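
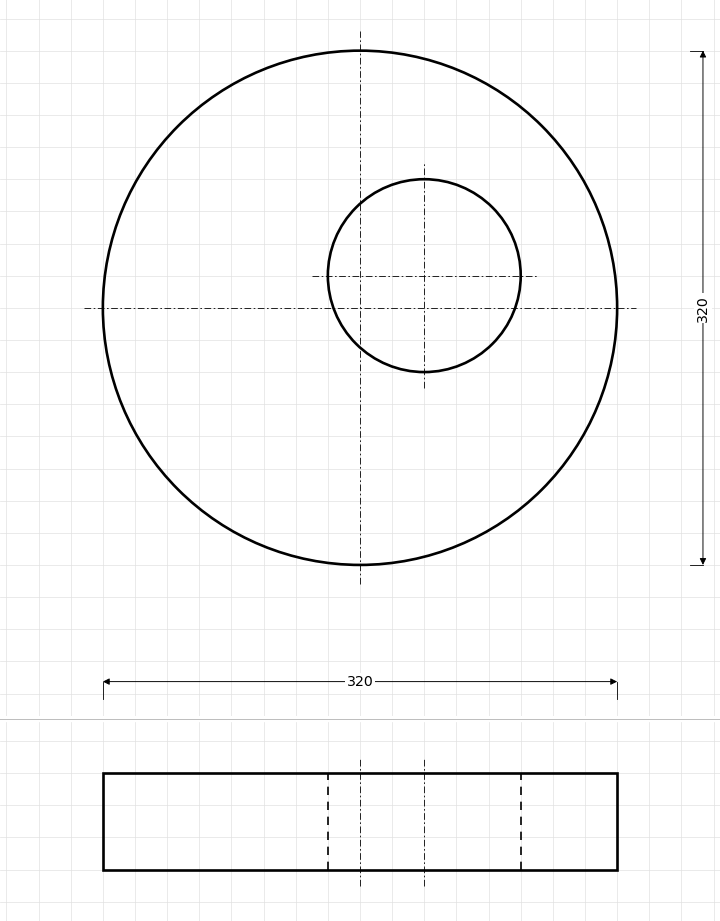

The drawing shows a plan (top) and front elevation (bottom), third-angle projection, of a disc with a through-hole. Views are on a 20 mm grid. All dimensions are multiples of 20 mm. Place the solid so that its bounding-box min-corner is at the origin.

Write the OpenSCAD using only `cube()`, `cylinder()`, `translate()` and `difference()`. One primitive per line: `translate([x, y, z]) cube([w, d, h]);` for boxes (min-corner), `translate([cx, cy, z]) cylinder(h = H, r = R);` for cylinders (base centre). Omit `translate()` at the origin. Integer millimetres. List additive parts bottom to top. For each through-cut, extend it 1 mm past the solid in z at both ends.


difference() {
  translate([160, 160, 0]) cylinder(h = 60, r = 160);
  translate([200, 180, -1]) cylinder(h = 62, r = 60);
}


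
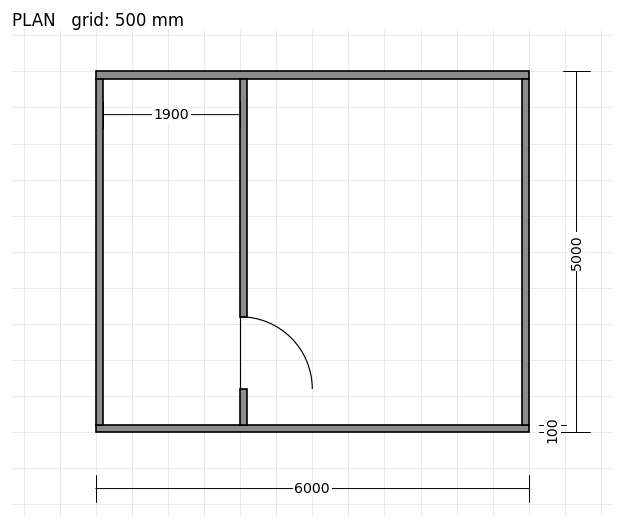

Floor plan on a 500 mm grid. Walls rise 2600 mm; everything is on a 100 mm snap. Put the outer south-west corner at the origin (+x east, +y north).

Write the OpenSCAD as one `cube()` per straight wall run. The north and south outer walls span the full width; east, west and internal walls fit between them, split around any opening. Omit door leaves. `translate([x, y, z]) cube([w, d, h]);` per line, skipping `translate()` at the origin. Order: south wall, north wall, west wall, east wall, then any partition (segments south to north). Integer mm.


cube([6000, 100, 2600]);
translate([0, 4900, 0]) cube([6000, 100, 2600]);
translate([0, 100, 0]) cube([100, 4800, 2600]);
translate([5900, 100, 0]) cube([100, 4800, 2600]);
translate([2000, 100, 0]) cube([100, 500, 2600]);
translate([2000, 1600, 0]) cube([100, 3300, 2600]);


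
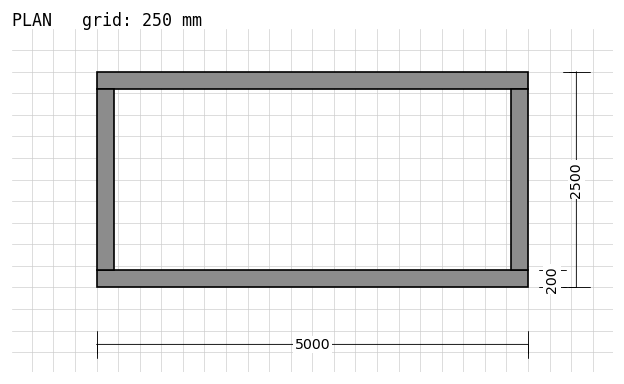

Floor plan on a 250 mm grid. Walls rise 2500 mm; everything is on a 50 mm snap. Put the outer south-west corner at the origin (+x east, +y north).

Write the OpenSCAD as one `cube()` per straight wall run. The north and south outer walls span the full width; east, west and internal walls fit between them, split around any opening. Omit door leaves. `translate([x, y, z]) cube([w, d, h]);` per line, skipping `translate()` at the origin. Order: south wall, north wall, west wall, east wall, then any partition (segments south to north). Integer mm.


cube([5000, 200, 2500]);
translate([0, 2300, 0]) cube([5000, 200, 2500]);
translate([0, 200, 0]) cube([200, 2100, 2500]);
translate([4800, 200, 0]) cube([200, 2100, 2500]);


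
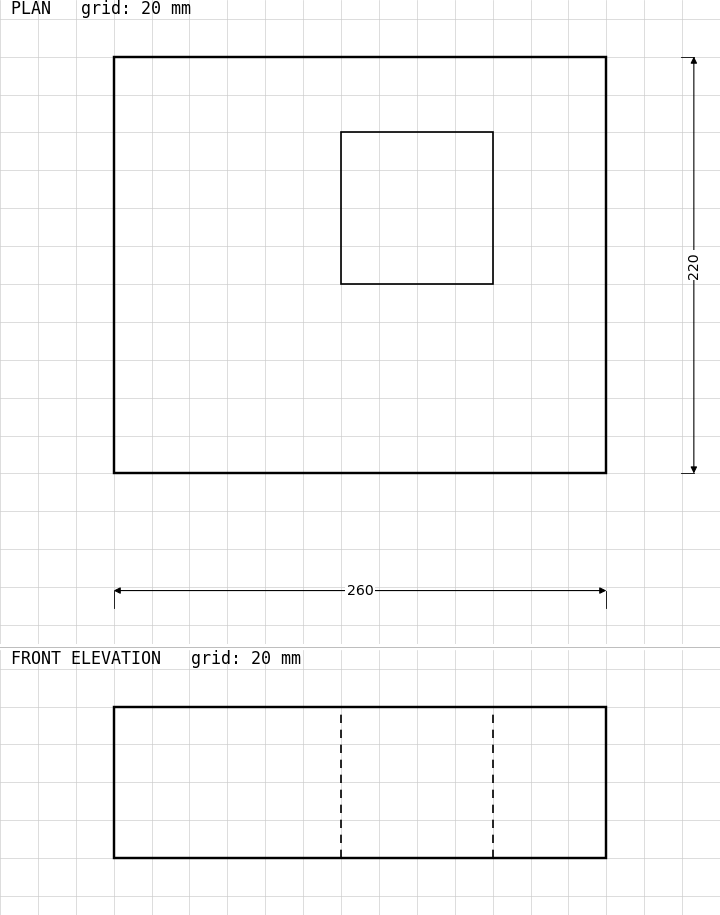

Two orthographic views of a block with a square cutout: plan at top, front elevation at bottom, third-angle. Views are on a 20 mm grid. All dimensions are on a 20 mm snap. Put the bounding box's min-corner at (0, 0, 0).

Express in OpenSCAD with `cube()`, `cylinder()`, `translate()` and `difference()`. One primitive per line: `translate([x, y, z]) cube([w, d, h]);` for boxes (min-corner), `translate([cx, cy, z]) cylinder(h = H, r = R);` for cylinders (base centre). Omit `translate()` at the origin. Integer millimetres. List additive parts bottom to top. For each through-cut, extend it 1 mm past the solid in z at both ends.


difference() {
  cube([260, 220, 80]);
  translate([120, 100, -1]) cube([80, 80, 82]);
}


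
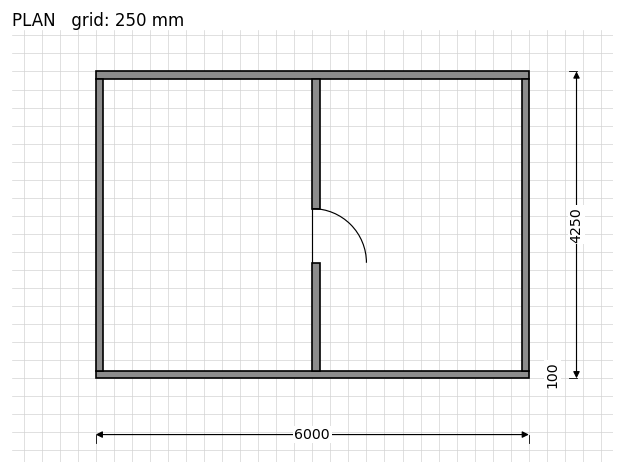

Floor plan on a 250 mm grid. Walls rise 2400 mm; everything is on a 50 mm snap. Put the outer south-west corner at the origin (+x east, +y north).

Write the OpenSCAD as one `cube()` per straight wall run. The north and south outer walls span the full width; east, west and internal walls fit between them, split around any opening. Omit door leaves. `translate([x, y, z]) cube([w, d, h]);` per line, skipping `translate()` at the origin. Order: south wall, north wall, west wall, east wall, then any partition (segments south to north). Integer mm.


cube([6000, 100, 2400]);
translate([0, 4150, 0]) cube([6000, 100, 2400]);
translate([0, 100, 0]) cube([100, 4050, 2400]);
translate([5900, 100, 0]) cube([100, 4050, 2400]);
translate([3000, 100, 0]) cube([100, 1500, 2400]);
translate([3000, 2350, 0]) cube([100, 1800, 2400]);


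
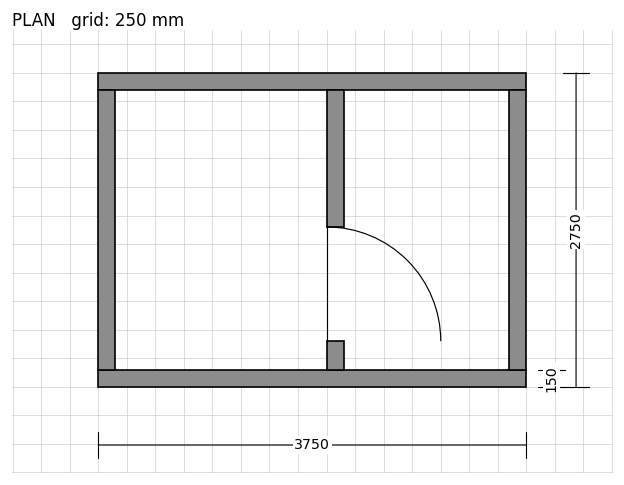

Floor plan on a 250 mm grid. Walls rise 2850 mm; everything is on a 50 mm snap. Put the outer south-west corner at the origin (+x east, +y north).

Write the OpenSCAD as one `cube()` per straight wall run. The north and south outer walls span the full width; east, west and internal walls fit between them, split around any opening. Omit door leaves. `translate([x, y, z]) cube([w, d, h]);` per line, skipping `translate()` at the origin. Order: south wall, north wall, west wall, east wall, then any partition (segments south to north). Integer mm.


cube([3750, 150, 2850]);
translate([0, 2600, 0]) cube([3750, 150, 2850]);
translate([0, 150, 0]) cube([150, 2450, 2850]);
translate([3600, 150, 0]) cube([150, 2450, 2850]);
translate([2000, 150, 0]) cube([150, 250, 2850]);
translate([2000, 1400, 0]) cube([150, 1200, 2850]);


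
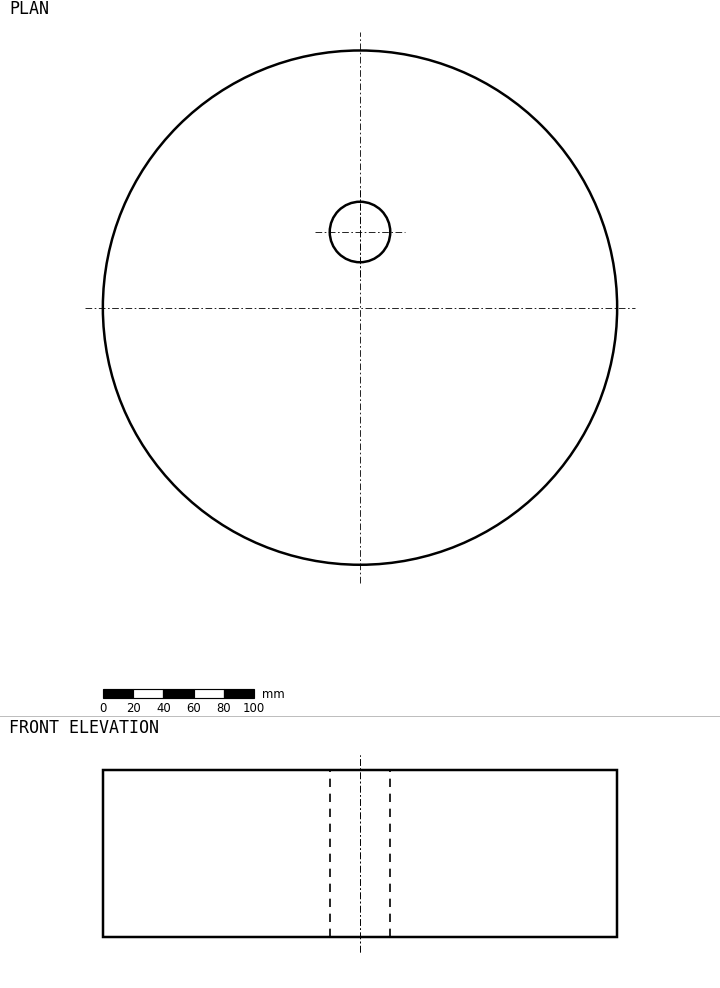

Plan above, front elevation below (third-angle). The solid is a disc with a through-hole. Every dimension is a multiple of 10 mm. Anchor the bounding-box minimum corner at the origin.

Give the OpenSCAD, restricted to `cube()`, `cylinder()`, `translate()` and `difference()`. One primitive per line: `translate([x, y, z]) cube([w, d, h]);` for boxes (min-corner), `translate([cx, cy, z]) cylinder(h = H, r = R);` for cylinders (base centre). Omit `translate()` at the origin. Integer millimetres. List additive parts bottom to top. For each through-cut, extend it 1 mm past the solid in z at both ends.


difference() {
  translate([170, 170, 0]) cylinder(h = 110, r = 170);
  translate([170, 220, -1]) cylinder(h = 112, r = 20);
}


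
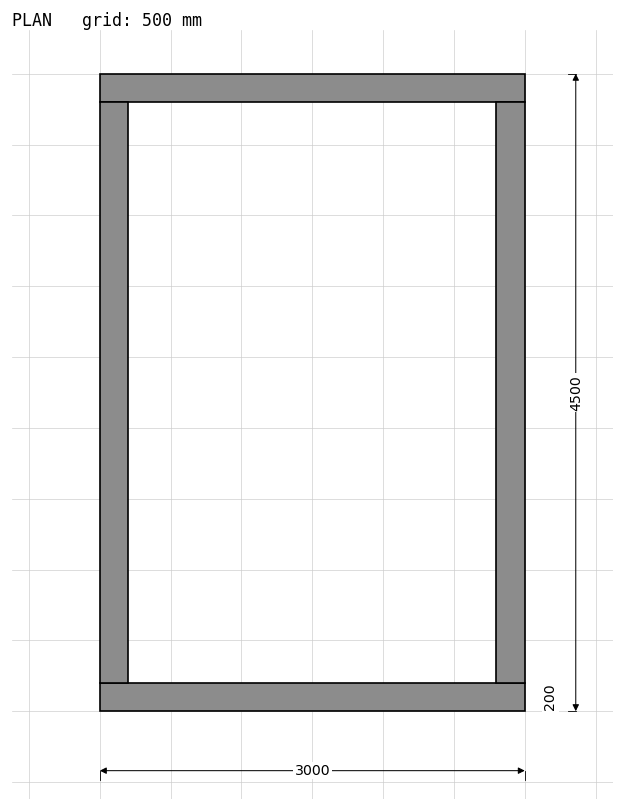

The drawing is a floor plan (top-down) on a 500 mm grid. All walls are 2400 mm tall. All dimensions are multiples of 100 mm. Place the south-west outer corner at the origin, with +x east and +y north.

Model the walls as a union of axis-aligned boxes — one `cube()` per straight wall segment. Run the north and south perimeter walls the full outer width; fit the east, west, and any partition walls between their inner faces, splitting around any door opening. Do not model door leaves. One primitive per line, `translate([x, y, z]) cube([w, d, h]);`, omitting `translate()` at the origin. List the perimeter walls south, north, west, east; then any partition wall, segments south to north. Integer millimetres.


cube([3000, 200, 2400]);
translate([0, 4300, 0]) cube([3000, 200, 2400]);
translate([0, 200, 0]) cube([200, 4100, 2400]);
translate([2800, 200, 0]) cube([200, 4100, 2400]);


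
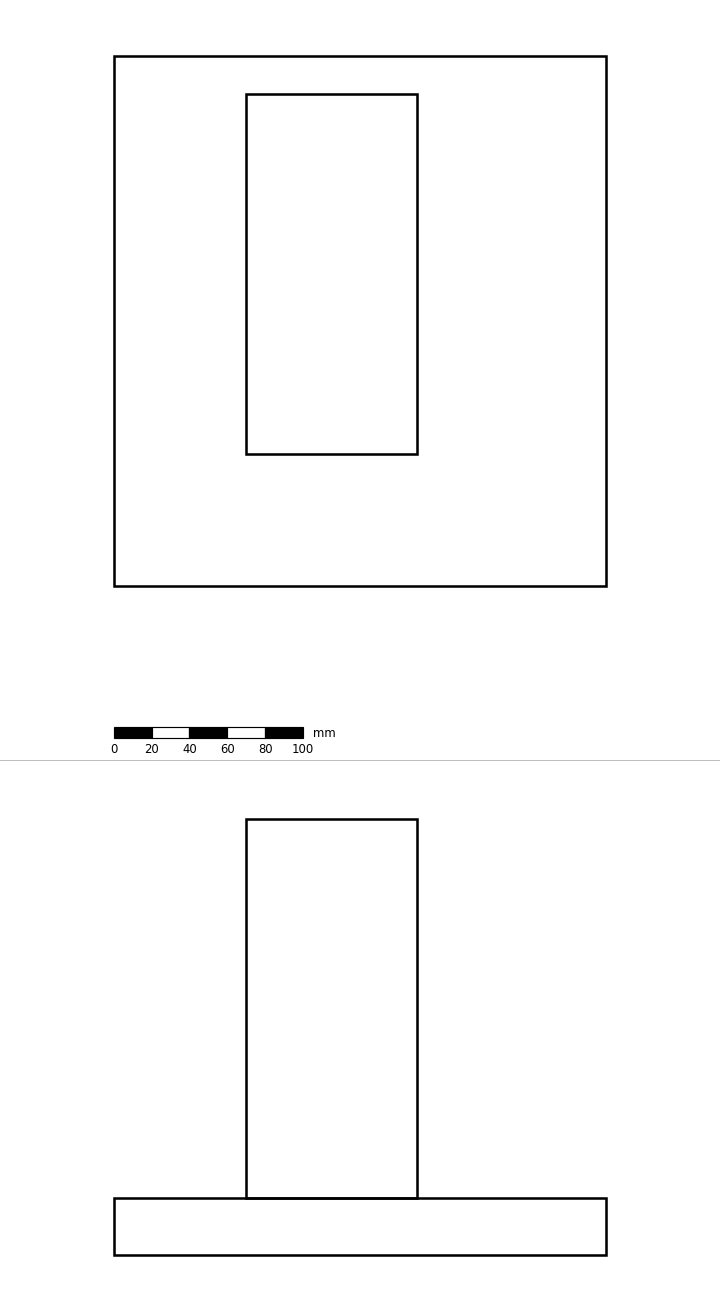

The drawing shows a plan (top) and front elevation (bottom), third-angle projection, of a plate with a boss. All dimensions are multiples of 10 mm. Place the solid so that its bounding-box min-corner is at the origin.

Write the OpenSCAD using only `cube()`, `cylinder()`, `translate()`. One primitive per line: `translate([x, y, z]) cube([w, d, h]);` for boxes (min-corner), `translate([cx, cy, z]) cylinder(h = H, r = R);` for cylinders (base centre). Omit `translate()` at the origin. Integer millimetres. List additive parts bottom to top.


cube([260, 280, 30]);
translate([70, 70, 30]) cube([90, 190, 200]);


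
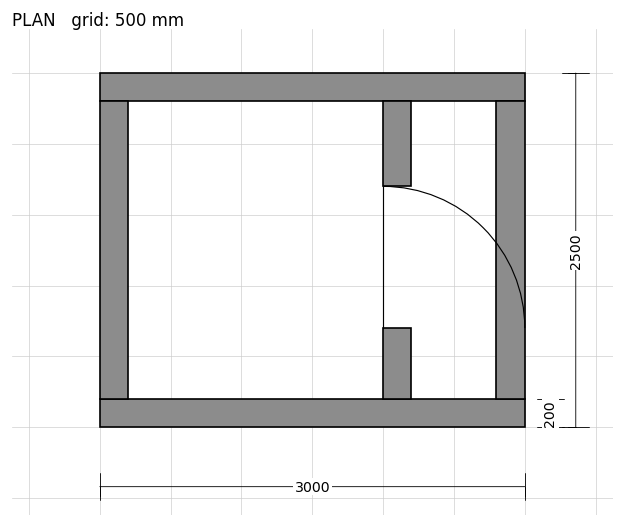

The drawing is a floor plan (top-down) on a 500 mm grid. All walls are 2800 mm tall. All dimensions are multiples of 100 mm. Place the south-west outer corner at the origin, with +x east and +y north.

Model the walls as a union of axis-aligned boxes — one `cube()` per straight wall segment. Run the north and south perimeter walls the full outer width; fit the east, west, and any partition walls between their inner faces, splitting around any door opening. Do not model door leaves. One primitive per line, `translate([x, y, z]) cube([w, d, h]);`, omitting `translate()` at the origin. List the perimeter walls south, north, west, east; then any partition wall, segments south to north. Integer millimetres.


cube([3000, 200, 2800]);
translate([0, 2300, 0]) cube([3000, 200, 2800]);
translate([0, 200, 0]) cube([200, 2100, 2800]);
translate([2800, 200, 0]) cube([200, 2100, 2800]);
translate([2000, 200, 0]) cube([200, 500, 2800]);
translate([2000, 1700, 0]) cube([200, 600, 2800]);


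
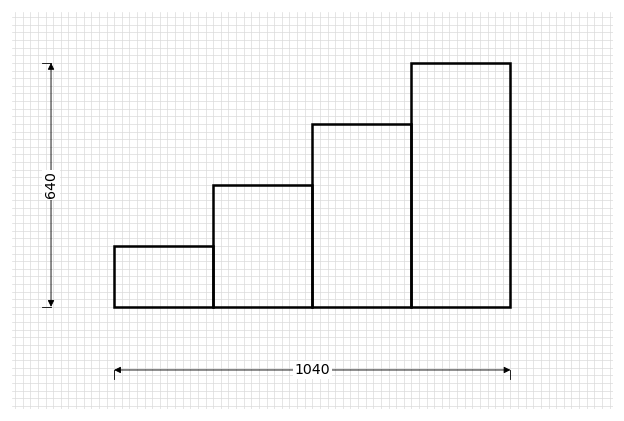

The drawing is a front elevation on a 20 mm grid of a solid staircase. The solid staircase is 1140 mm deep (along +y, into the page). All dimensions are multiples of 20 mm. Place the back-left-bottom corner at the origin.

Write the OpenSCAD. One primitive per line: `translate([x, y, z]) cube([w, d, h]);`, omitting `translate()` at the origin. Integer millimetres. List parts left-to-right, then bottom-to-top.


cube([260, 1140, 160]);
translate([260, 0, 0]) cube([260, 1140, 320]);
translate([520, 0, 0]) cube([260, 1140, 480]);
translate([780, 0, 0]) cube([260, 1140, 640]);


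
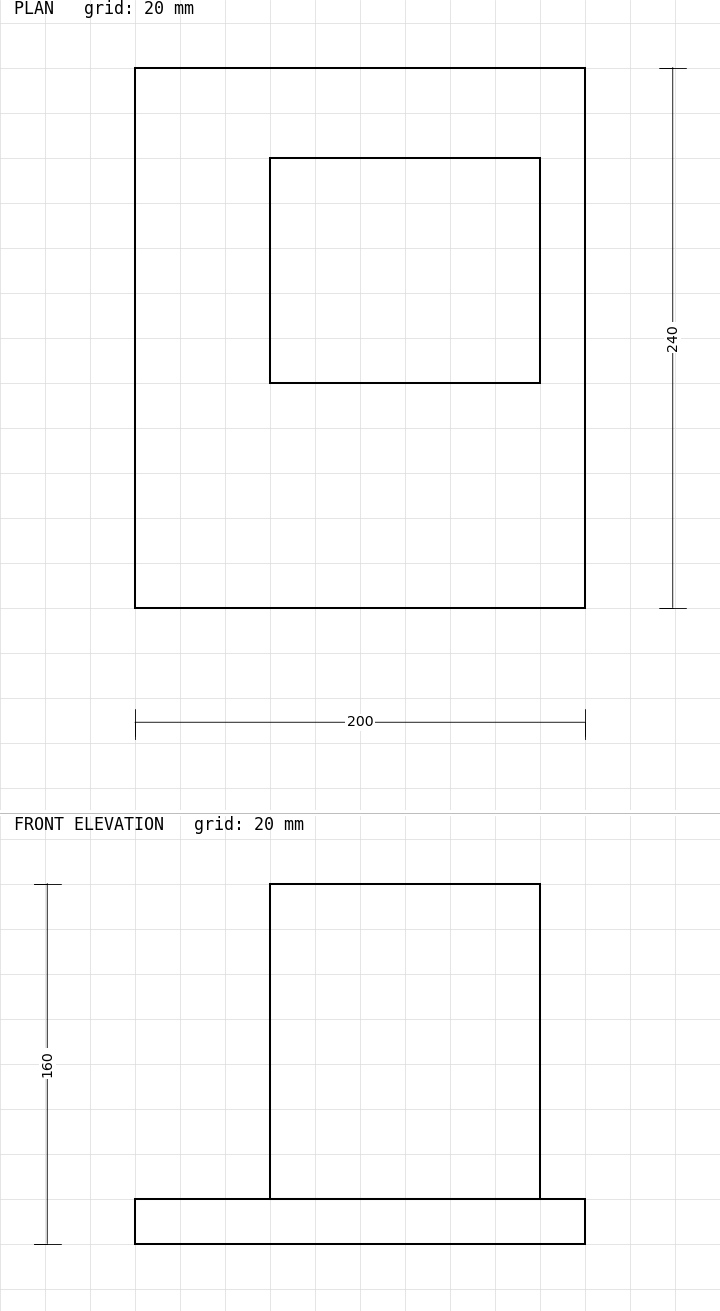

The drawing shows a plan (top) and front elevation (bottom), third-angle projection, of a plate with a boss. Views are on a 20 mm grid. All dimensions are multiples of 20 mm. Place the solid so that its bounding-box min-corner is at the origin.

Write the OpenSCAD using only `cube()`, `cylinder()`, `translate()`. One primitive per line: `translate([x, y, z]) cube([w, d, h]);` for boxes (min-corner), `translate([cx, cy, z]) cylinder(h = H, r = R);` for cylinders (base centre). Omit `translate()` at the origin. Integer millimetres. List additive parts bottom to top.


cube([200, 240, 20]);
translate([60, 100, 20]) cube([120, 100, 140]);


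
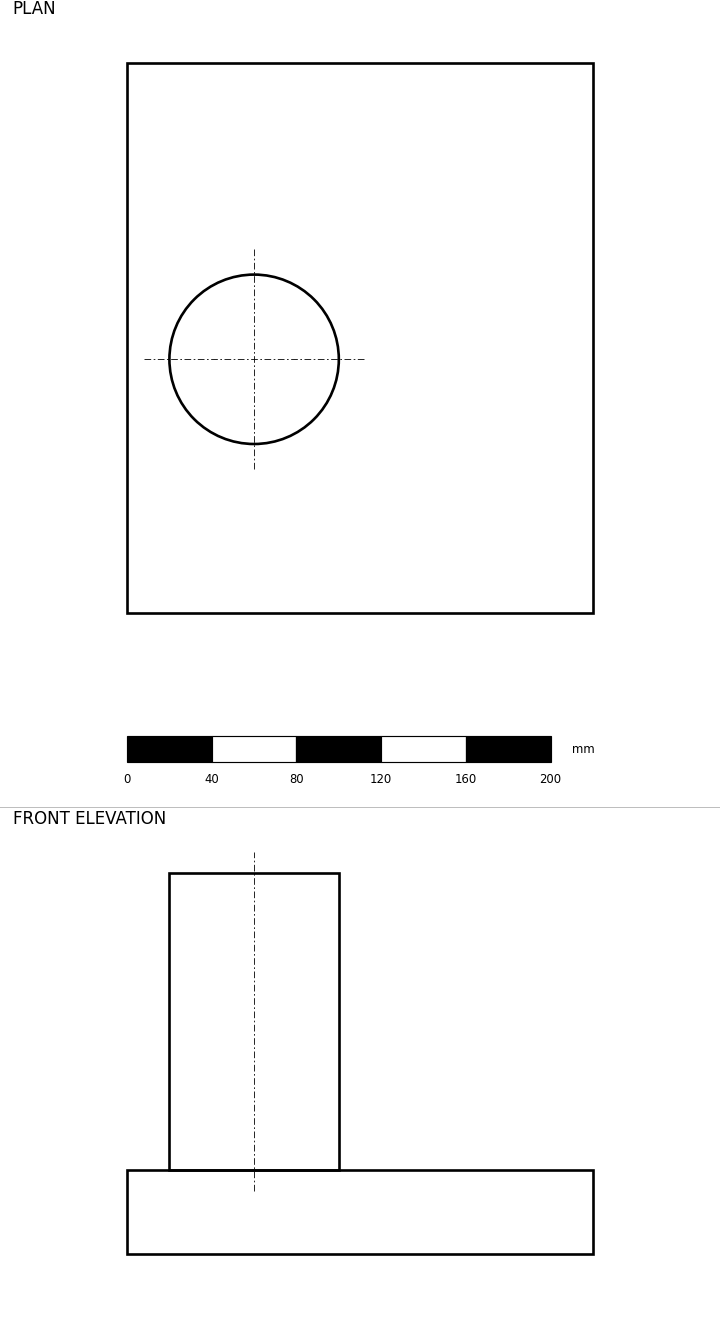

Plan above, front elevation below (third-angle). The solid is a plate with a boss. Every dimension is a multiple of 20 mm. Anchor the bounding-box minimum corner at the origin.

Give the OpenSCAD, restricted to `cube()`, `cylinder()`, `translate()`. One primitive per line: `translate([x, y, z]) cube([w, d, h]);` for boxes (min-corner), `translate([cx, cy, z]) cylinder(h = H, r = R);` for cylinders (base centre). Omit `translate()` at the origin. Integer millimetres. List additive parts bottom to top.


cube([220, 260, 40]);
translate([60, 120, 40]) cylinder(h = 140, r = 40);


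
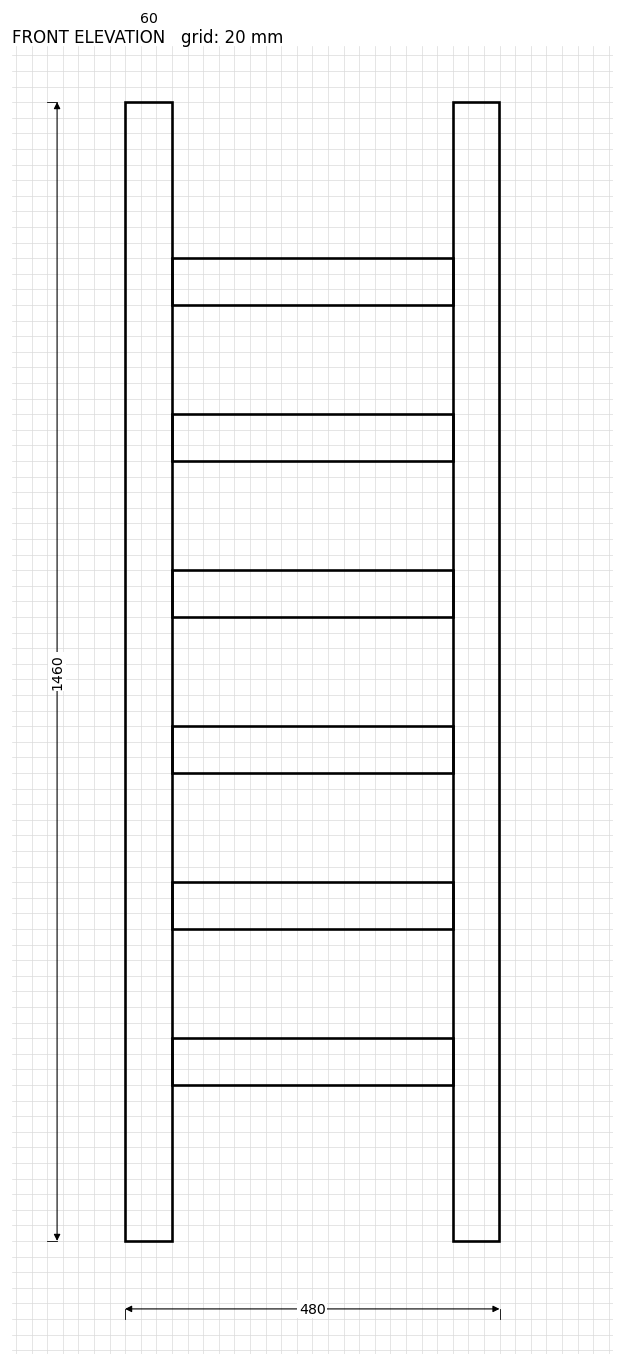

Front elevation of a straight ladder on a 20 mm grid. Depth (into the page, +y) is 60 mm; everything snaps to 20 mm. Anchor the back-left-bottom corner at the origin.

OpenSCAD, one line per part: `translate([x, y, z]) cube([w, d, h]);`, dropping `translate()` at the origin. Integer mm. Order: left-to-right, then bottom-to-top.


cube([60, 60, 1460]);
translate([60, 0, 200]) cube([360, 60, 60]);
translate([60, 0, 400]) cube([360, 60, 60]);
translate([60, 0, 600]) cube([360, 60, 60]);
translate([60, 0, 800]) cube([360, 60, 60]);
translate([60, 0, 1000]) cube([360, 60, 60]);
translate([60, 0, 1200]) cube([360, 60, 60]);
translate([420, 0, 0]) cube([60, 60, 1460]);


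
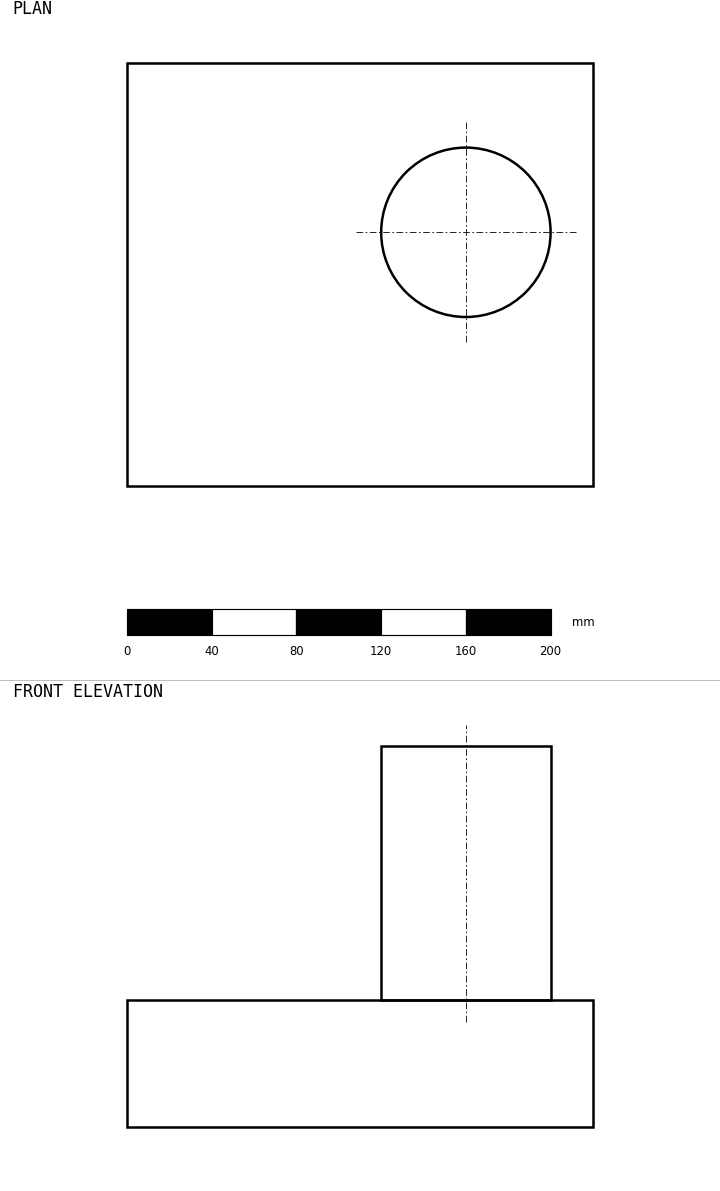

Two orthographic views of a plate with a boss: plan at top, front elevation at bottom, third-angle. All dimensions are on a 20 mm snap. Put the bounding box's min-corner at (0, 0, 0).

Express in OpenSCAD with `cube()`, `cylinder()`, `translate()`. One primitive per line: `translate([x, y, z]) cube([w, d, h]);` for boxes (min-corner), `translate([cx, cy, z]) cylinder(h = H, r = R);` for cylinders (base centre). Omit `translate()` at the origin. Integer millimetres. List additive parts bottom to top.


cube([220, 200, 60]);
translate([160, 120, 60]) cylinder(h = 120, r = 40);


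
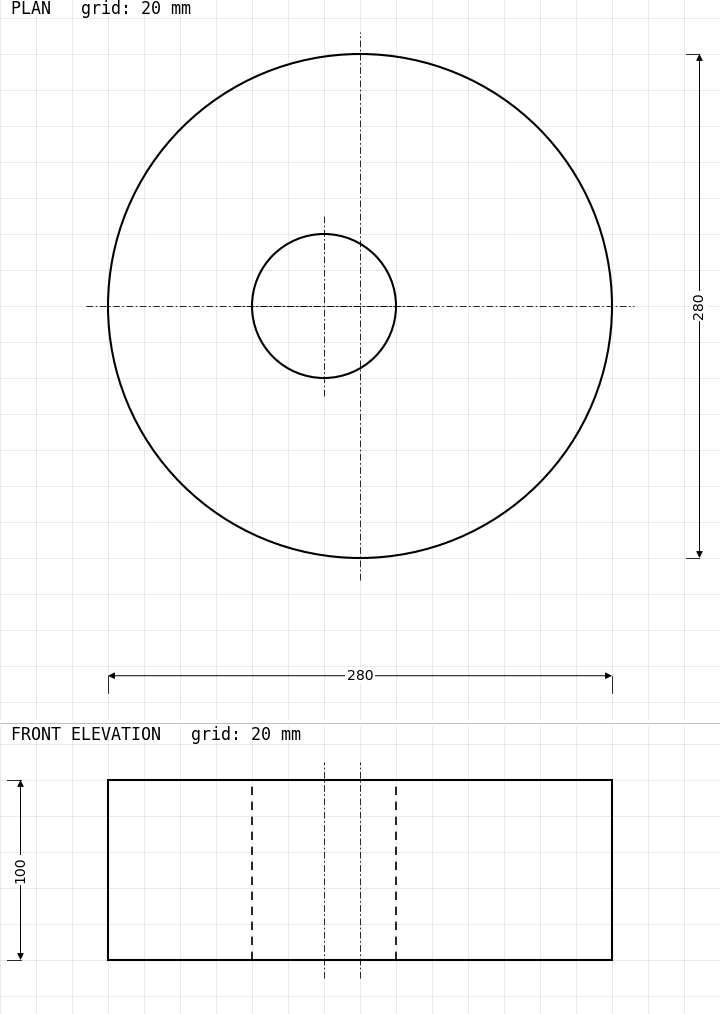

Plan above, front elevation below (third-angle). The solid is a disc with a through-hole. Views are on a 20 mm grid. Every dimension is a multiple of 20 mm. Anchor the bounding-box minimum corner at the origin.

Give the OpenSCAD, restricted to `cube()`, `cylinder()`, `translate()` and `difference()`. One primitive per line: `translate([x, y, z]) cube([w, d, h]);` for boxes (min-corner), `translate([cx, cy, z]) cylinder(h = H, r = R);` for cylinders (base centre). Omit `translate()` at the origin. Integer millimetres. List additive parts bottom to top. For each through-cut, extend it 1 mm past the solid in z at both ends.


difference() {
  translate([140, 140, 0]) cylinder(h = 100, r = 140);
  translate([120, 140, -1]) cylinder(h = 102, r = 40);
}


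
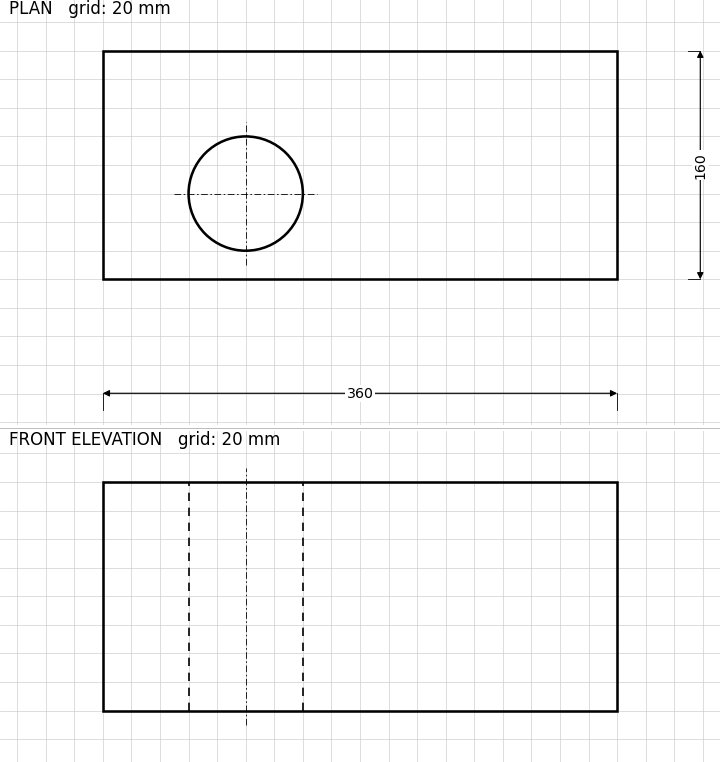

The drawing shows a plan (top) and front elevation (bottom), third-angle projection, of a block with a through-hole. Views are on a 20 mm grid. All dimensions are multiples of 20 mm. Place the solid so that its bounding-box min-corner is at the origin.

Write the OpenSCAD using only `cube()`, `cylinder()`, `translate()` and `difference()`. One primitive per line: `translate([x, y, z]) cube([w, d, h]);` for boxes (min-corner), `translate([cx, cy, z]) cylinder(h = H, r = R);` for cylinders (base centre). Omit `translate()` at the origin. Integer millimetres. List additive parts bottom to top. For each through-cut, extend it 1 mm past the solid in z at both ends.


difference() {
  cube([360, 160, 160]);
  translate([100, 60, -1]) cylinder(h = 162, r = 40);
}


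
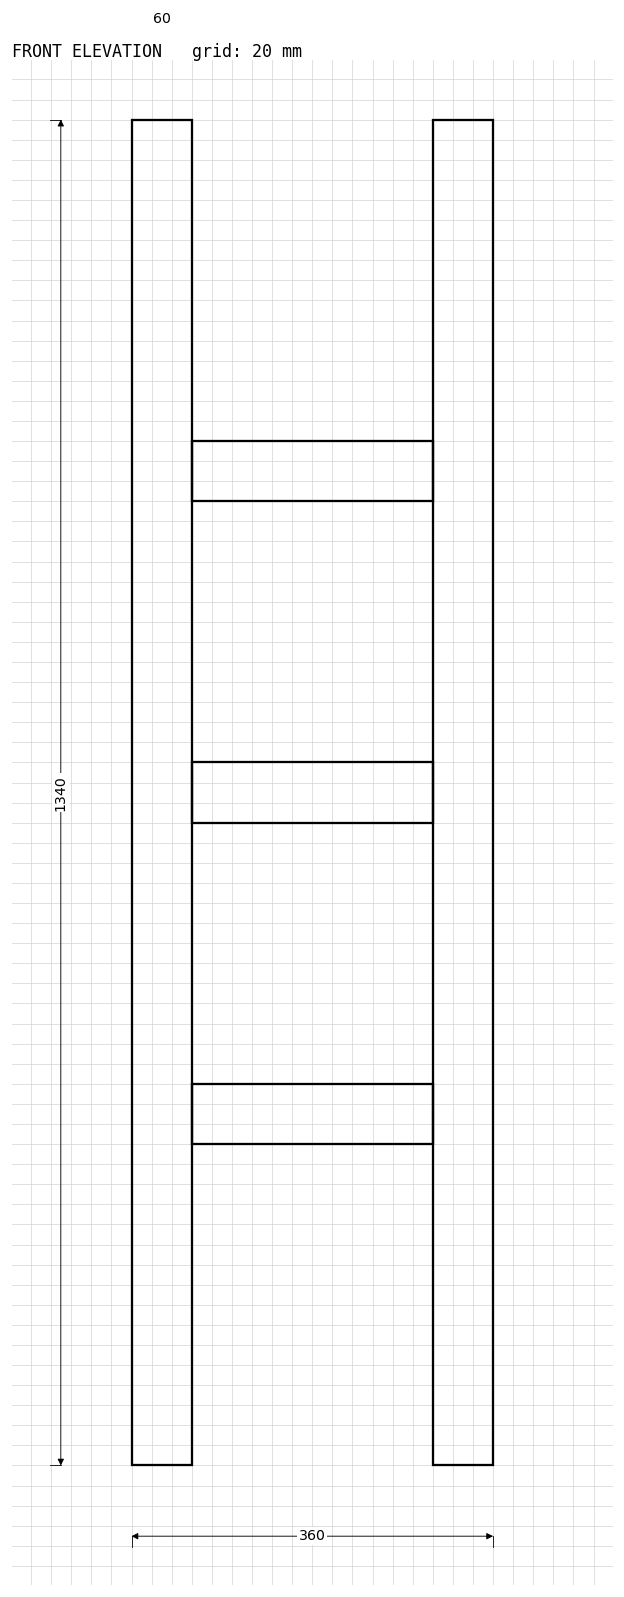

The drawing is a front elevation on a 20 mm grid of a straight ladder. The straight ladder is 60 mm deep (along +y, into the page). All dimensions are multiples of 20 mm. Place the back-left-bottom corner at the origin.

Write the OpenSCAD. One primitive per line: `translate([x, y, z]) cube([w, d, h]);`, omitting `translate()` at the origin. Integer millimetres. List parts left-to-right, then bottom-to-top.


cube([60, 60, 1340]);
translate([60, 0, 320]) cube([240, 60, 60]);
translate([60, 0, 640]) cube([240, 60, 60]);
translate([60, 0, 960]) cube([240, 60, 60]);
translate([300, 0, 0]) cube([60, 60, 1340]);


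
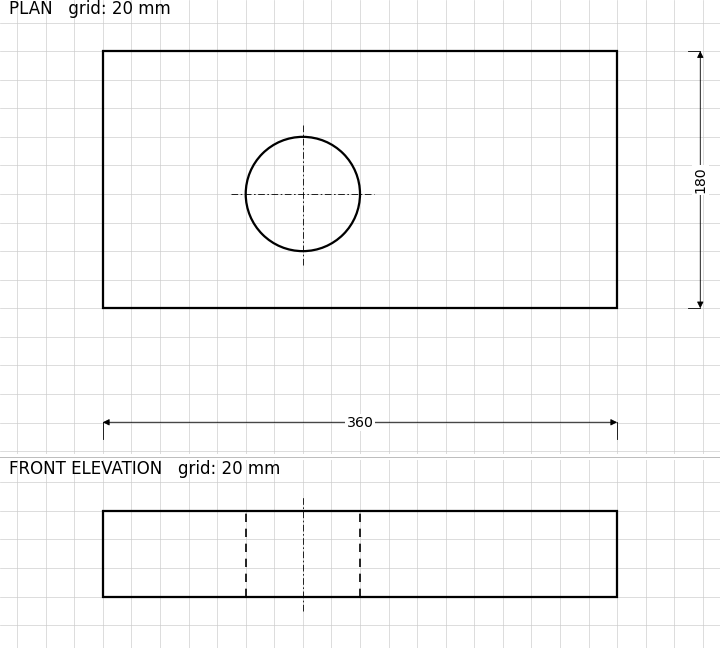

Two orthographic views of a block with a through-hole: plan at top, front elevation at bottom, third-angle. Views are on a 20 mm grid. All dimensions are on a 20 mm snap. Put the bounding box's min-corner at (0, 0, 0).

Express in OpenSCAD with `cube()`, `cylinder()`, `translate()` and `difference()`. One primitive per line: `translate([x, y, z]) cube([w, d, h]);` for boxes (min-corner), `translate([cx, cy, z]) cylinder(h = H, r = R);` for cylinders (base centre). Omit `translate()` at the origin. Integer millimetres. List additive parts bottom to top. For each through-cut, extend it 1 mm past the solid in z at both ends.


difference() {
  cube([360, 180, 60]);
  translate([140, 80, -1]) cylinder(h = 62, r = 40);
}


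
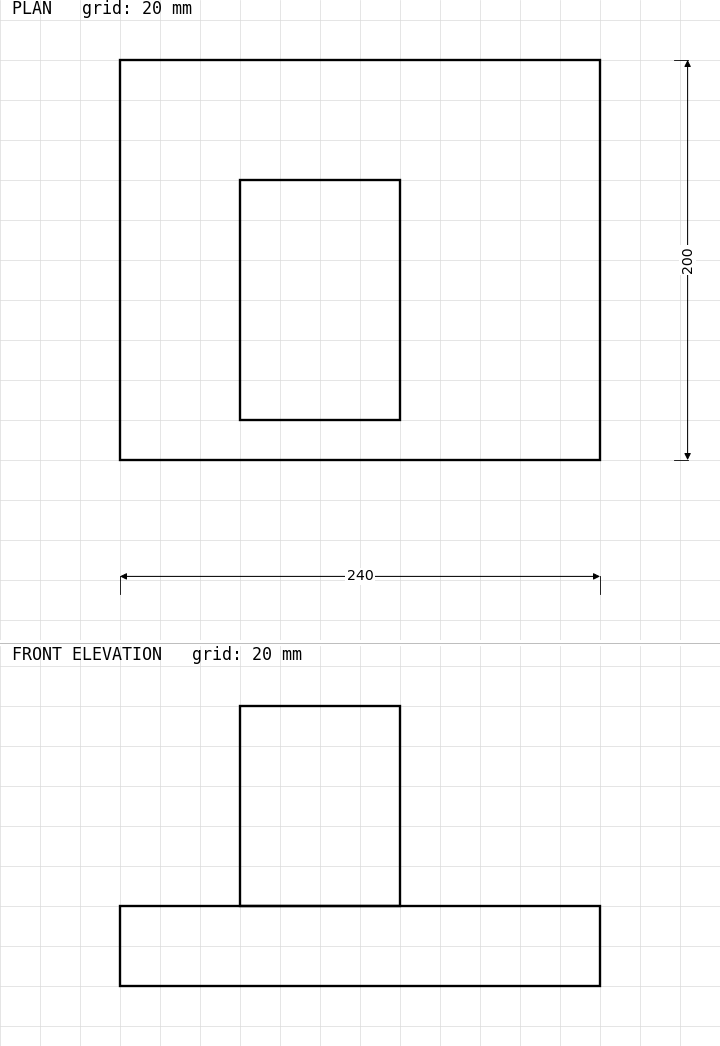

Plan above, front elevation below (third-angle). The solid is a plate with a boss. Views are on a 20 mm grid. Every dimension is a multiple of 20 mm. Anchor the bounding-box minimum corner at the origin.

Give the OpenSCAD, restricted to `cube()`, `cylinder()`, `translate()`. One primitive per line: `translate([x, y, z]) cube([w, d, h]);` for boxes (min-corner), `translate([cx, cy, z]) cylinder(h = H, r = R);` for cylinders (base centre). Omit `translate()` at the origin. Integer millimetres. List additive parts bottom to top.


cube([240, 200, 40]);
translate([60, 20, 40]) cube([80, 120, 100]);


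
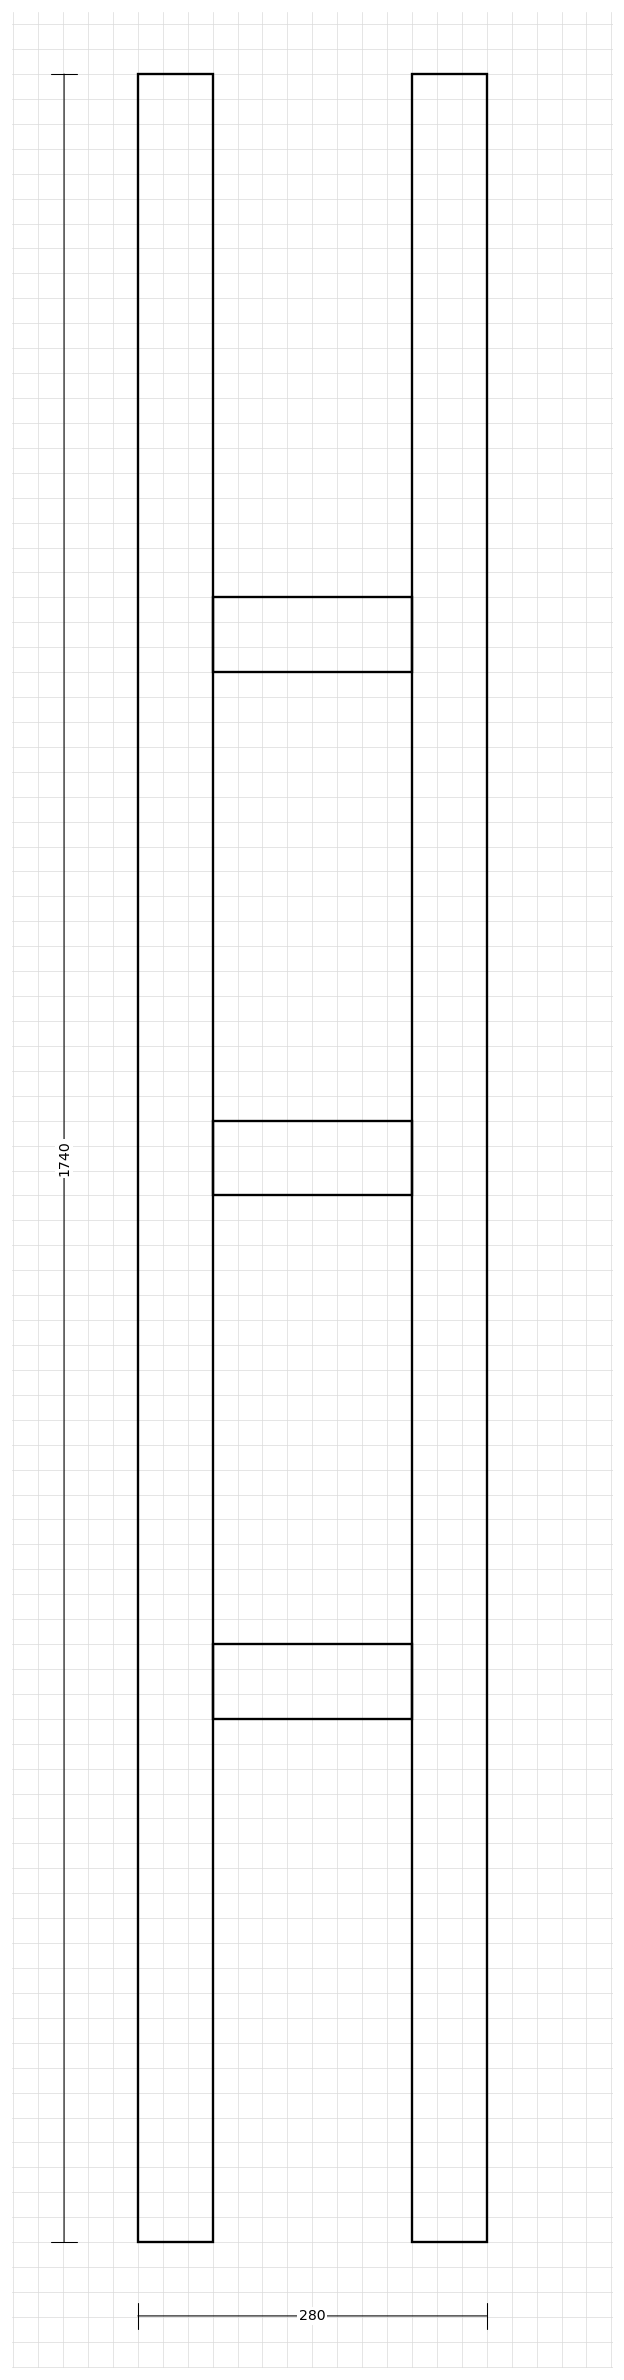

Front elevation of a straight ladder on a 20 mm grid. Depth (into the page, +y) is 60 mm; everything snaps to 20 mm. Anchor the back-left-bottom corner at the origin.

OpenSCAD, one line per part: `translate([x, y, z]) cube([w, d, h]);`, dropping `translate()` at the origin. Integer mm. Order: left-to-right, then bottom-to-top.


cube([60, 60, 1740]);
translate([60, 0, 420]) cube([160, 60, 60]);
translate([60, 0, 840]) cube([160, 60, 60]);
translate([60, 0, 1260]) cube([160, 60, 60]);
translate([220, 0, 0]) cube([60, 60, 1740]);


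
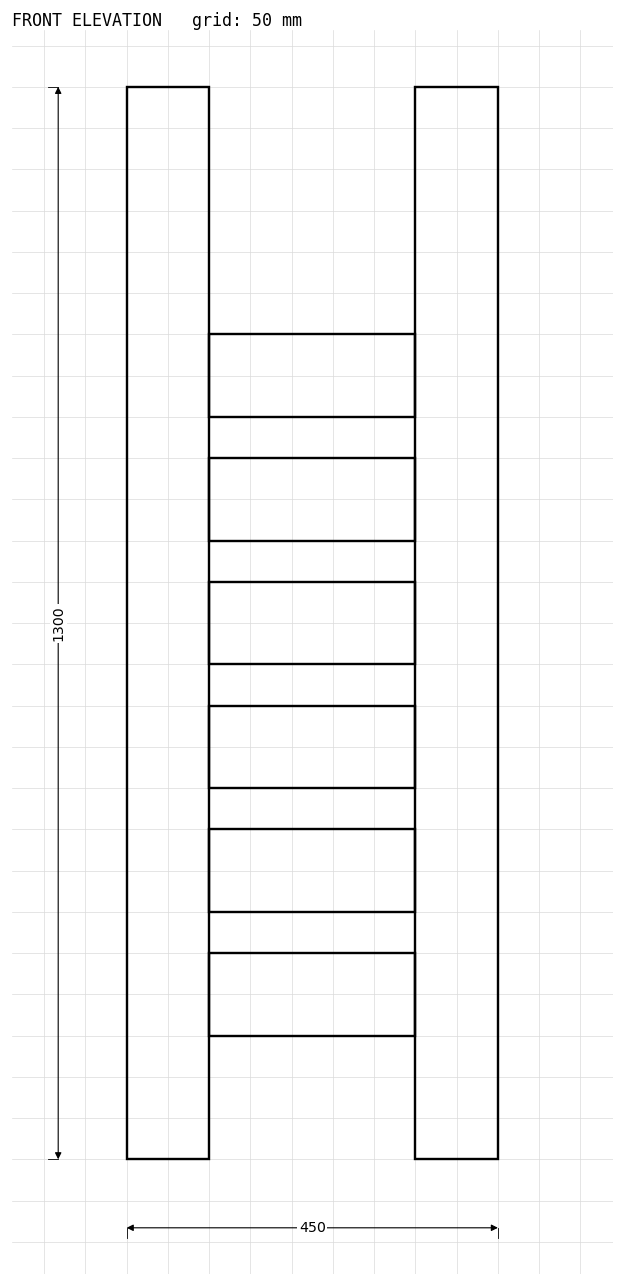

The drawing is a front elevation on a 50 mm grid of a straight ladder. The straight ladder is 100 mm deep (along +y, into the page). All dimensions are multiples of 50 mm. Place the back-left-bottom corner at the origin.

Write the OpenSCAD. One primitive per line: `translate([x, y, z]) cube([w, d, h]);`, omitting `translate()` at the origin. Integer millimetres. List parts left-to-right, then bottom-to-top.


cube([100, 100, 1300]);
translate([100, 0, 150]) cube([250, 100, 100]);
translate([100, 0, 300]) cube([250, 100, 100]);
translate([100, 0, 450]) cube([250, 100, 100]);
translate([100, 0, 600]) cube([250, 100, 100]);
translate([100, 0, 750]) cube([250, 100, 100]);
translate([100, 0, 900]) cube([250, 100, 100]);
translate([350, 0, 0]) cube([100, 100, 1300]);


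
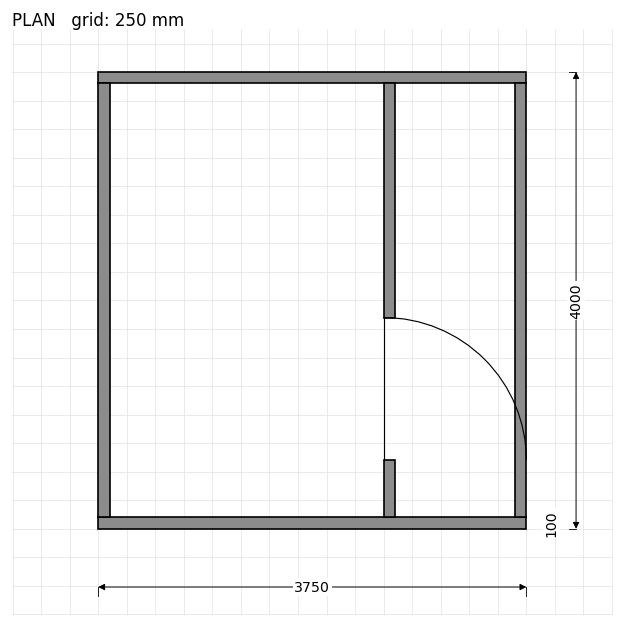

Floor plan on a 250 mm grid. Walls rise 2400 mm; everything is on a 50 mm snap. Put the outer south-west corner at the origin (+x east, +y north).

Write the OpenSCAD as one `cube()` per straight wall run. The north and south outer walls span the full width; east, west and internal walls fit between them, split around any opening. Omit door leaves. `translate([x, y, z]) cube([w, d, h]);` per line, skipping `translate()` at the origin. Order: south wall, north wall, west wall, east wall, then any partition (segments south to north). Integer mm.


cube([3750, 100, 2400]);
translate([0, 3900, 0]) cube([3750, 100, 2400]);
translate([0, 100, 0]) cube([100, 3800, 2400]);
translate([3650, 100, 0]) cube([100, 3800, 2400]);
translate([2500, 100, 0]) cube([100, 500, 2400]);
translate([2500, 1850, 0]) cube([100, 2050, 2400]);


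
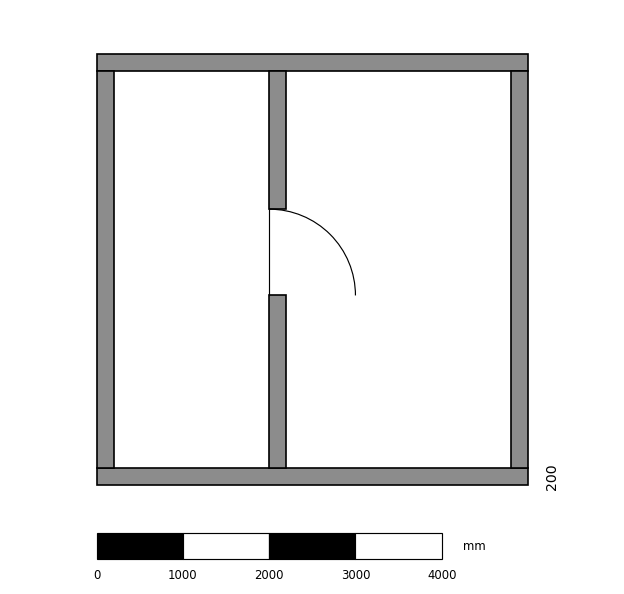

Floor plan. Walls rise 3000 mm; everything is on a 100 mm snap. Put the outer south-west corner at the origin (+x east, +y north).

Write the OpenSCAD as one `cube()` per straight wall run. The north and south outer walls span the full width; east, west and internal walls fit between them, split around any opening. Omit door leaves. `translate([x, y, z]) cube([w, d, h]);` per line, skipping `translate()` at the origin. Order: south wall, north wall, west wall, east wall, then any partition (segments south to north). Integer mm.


cube([5000, 200, 3000]);
translate([0, 4800, 0]) cube([5000, 200, 3000]);
translate([0, 200, 0]) cube([200, 4600, 3000]);
translate([4800, 200, 0]) cube([200, 4600, 3000]);
translate([2000, 200, 0]) cube([200, 2000, 3000]);
translate([2000, 3200, 0]) cube([200, 1600, 3000]);


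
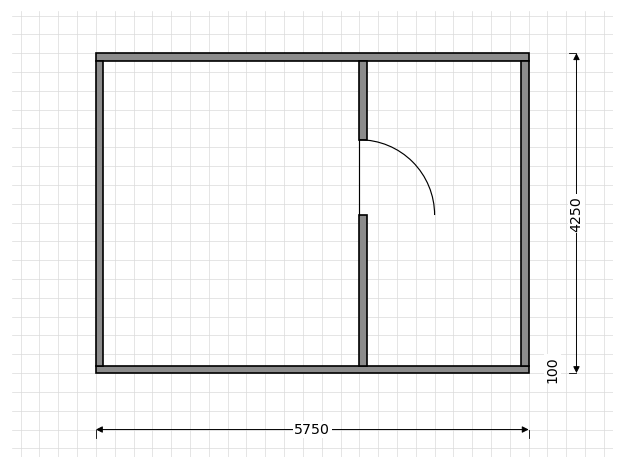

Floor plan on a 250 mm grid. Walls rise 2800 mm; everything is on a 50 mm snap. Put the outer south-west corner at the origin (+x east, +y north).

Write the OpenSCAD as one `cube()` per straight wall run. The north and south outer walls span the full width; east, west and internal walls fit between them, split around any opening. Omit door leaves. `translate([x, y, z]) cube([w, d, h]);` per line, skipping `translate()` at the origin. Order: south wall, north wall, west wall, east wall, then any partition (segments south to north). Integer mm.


cube([5750, 100, 2800]);
translate([0, 4150, 0]) cube([5750, 100, 2800]);
translate([0, 100, 0]) cube([100, 4050, 2800]);
translate([5650, 100, 0]) cube([100, 4050, 2800]);
translate([3500, 100, 0]) cube([100, 2000, 2800]);
translate([3500, 3100, 0]) cube([100, 1050, 2800]);


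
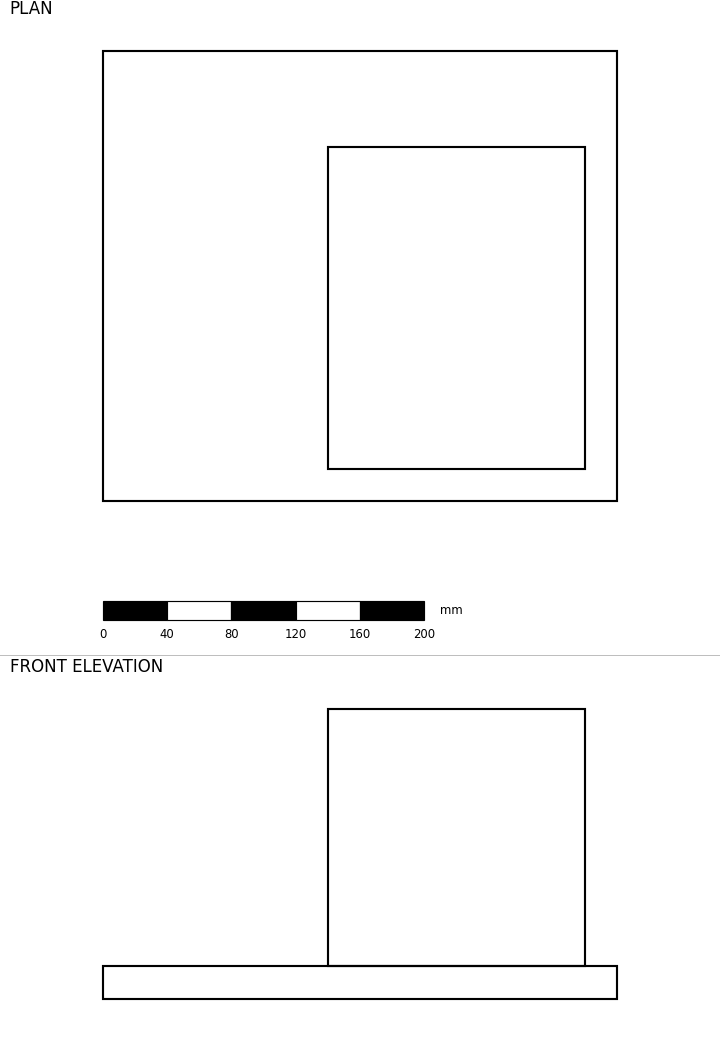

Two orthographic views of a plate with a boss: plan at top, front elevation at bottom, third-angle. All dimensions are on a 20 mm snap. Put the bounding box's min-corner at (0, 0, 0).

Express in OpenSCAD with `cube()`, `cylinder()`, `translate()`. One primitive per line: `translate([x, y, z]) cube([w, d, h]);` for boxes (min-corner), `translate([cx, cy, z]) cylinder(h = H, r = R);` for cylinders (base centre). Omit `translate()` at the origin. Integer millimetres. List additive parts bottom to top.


cube([320, 280, 20]);
translate([140, 20, 20]) cube([160, 200, 160]);


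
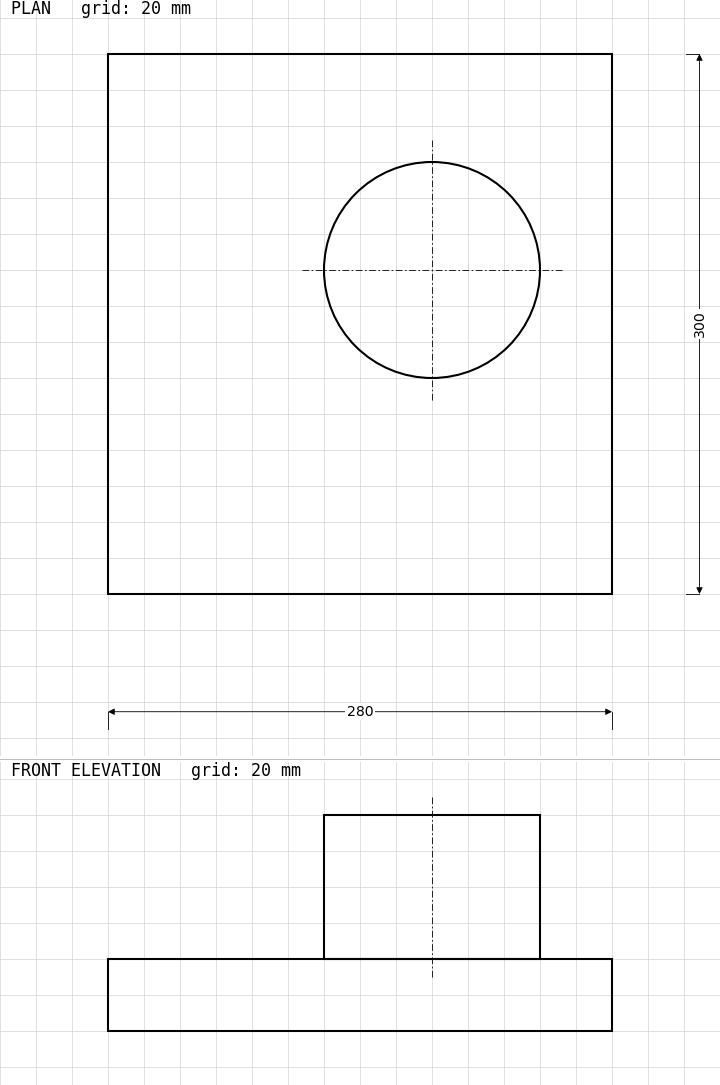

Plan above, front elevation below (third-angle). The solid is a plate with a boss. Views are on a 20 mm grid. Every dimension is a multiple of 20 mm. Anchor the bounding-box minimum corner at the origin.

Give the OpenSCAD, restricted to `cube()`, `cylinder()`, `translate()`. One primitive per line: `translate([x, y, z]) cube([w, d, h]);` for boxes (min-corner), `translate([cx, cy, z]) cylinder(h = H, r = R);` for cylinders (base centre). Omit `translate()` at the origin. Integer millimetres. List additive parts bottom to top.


cube([280, 300, 40]);
translate([180, 180, 40]) cylinder(h = 80, r = 60);


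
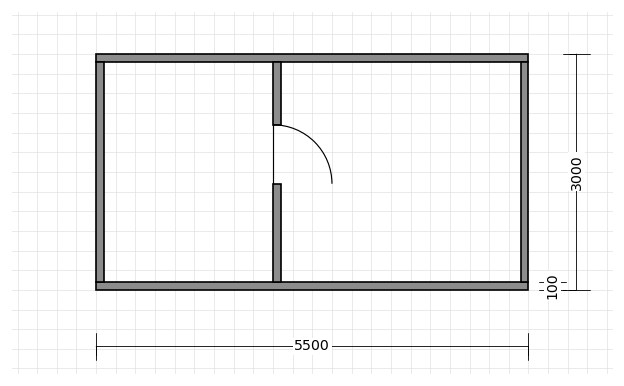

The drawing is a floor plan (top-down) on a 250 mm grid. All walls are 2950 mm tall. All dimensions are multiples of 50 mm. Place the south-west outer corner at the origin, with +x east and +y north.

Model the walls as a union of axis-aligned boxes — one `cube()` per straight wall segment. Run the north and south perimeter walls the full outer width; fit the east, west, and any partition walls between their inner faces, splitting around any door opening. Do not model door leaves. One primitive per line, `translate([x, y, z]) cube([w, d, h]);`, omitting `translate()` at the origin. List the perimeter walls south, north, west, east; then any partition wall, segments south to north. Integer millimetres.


cube([5500, 100, 2950]);
translate([0, 2900, 0]) cube([5500, 100, 2950]);
translate([0, 100, 0]) cube([100, 2800, 2950]);
translate([5400, 100, 0]) cube([100, 2800, 2950]);
translate([2250, 100, 0]) cube([100, 1250, 2950]);
translate([2250, 2100, 0]) cube([100, 800, 2950]);


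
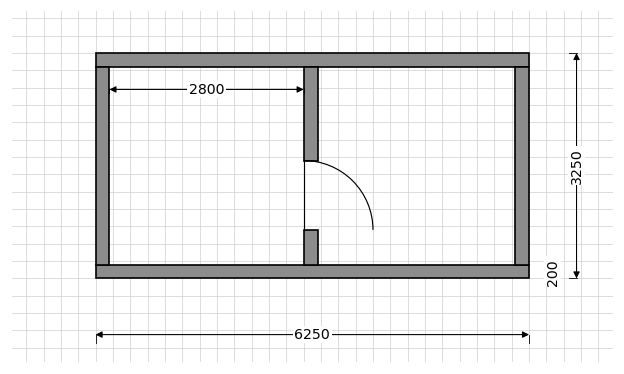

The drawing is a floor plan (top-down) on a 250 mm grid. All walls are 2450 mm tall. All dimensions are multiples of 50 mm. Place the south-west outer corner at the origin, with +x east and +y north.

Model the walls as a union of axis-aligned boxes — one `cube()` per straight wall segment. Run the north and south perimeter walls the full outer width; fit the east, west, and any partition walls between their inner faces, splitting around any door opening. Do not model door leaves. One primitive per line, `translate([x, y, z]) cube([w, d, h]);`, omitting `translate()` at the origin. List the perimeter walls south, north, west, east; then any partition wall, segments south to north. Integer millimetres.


cube([6250, 200, 2450]);
translate([0, 3050, 0]) cube([6250, 200, 2450]);
translate([0, 200, 0]) cube([200, 2850, 2450]);
translate([6050, 200, 0]) cube([200, 2850, 2450]);
translate([3000, 200, 0]) cube([200, 500, 2450]);
translate([3000, 1700, 0]) cube([200, 1350, 2450]);


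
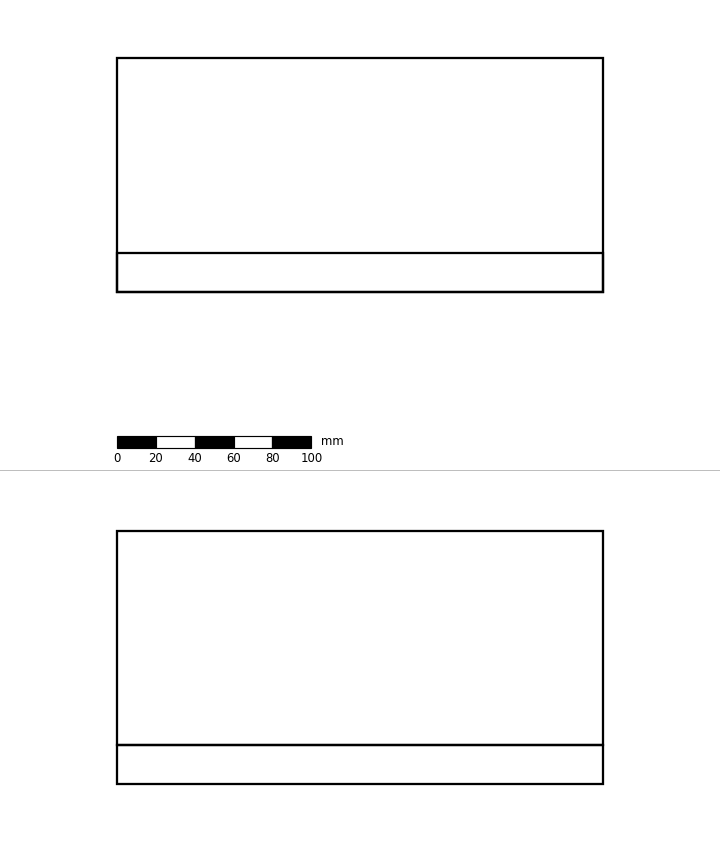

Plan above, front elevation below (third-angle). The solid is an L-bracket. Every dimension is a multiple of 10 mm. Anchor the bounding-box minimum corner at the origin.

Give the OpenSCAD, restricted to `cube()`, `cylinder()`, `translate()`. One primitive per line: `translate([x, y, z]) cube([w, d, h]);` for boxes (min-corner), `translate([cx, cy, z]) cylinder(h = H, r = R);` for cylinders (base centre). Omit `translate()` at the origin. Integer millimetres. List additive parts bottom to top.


cube([250, 120, 20]);
translate([0, 0, 20]) cube([250, 20, 110]);


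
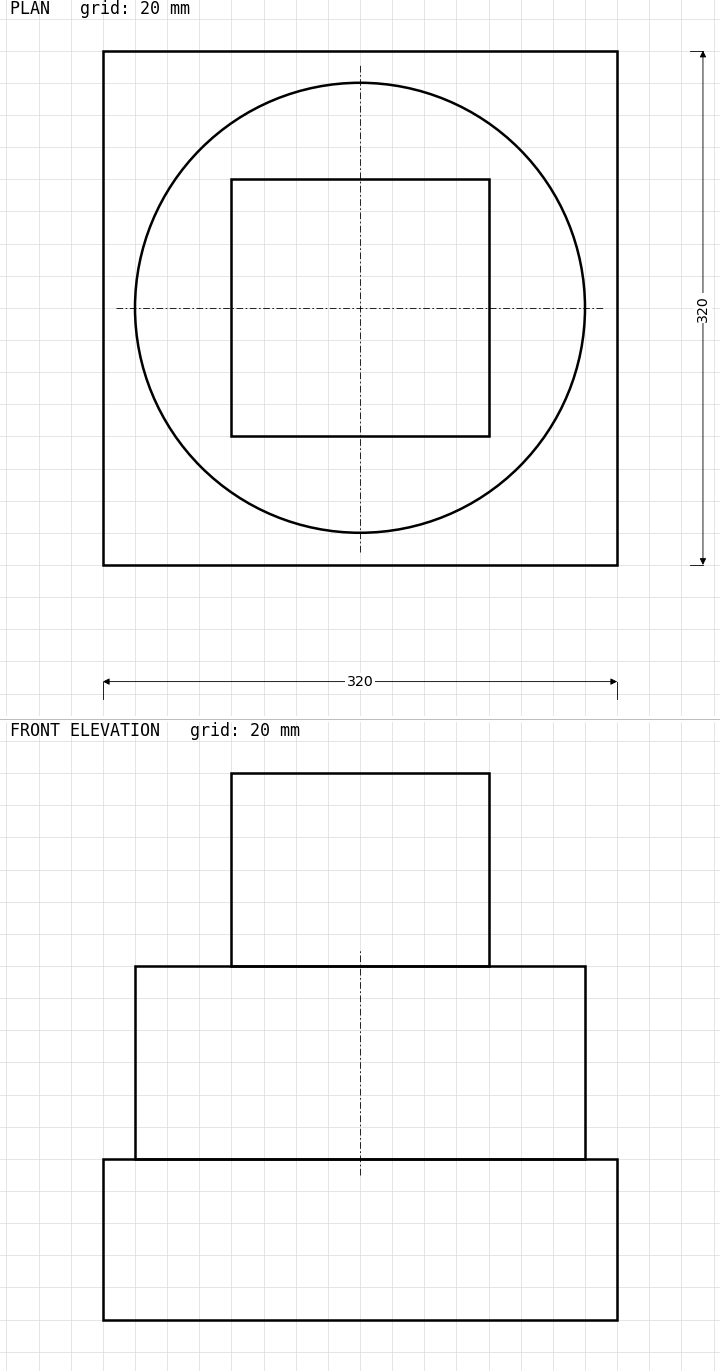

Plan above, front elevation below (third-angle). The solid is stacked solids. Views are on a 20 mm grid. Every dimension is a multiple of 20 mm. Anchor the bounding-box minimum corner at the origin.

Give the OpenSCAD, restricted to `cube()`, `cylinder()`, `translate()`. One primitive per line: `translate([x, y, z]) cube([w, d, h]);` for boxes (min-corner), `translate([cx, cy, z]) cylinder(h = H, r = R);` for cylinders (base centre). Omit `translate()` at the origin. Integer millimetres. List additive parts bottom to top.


cube([320, 320, 100]);
translate([160, 160, 100]) cylinder(h = 120, r = 140);
translate([80, 80, 220]) cube([160, 160, 120]);


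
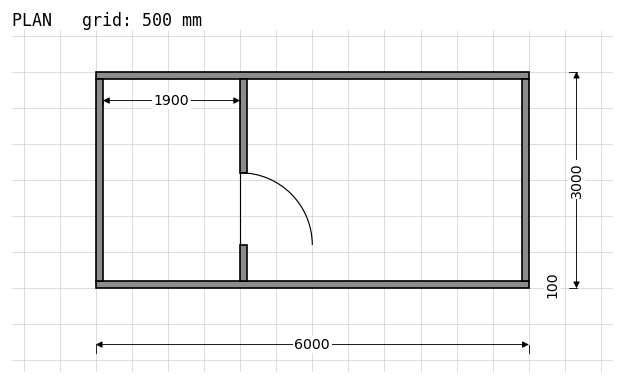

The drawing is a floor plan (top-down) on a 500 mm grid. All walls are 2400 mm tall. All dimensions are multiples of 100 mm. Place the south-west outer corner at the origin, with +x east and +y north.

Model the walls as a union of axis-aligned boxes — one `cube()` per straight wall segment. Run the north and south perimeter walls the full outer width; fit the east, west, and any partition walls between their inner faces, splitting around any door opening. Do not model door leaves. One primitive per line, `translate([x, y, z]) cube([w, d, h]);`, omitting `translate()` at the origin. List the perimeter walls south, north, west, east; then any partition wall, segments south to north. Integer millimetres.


cube([6000, 100, 2400]);
translate([0, 2900, 0]) cube([6000, 100, 2400]);
translate([0, 100, 0]) cube([100, 2800, 2400]);
translate([5900, 100, 0]) cube([100, 2800, 2400]);
translate([2000, 100, 0]) cube([100, 500, 2400]);
translate([2000, 1600, 0]) cube([100, 1300, 2400]);


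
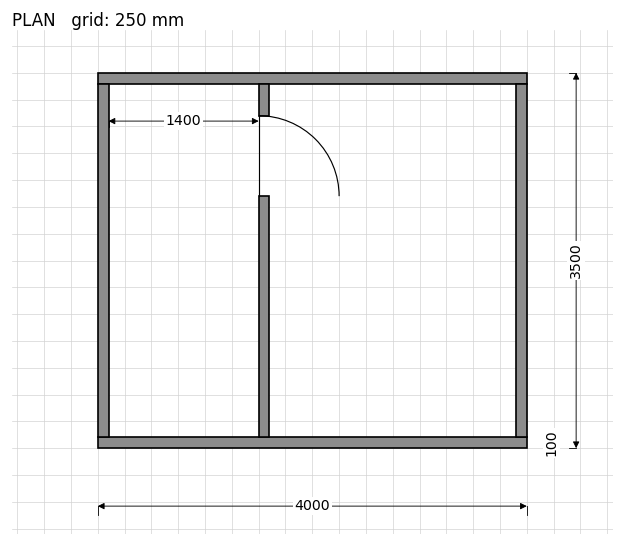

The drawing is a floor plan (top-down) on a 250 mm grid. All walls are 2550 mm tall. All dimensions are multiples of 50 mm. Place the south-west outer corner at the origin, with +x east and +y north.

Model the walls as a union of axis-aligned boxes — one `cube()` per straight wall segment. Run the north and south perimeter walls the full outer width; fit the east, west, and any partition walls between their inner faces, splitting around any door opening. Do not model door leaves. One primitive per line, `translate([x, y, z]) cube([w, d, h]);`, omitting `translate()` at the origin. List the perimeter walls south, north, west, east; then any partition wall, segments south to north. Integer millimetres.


cube([4000, 100, 2550]);
translate([0, 3400, 0]) cube([4000, 100, 2550]);
translate([0, 100, 0]) cube([100, 3300, 2550]);
translate([3900, 100, 0]) cube([100, 3300, 2550]);
translate([1500, 100, 0]) cube([100, 2250, 2550]);
translate([1500, 3100, 0]) cube([100, 300, 2550]);


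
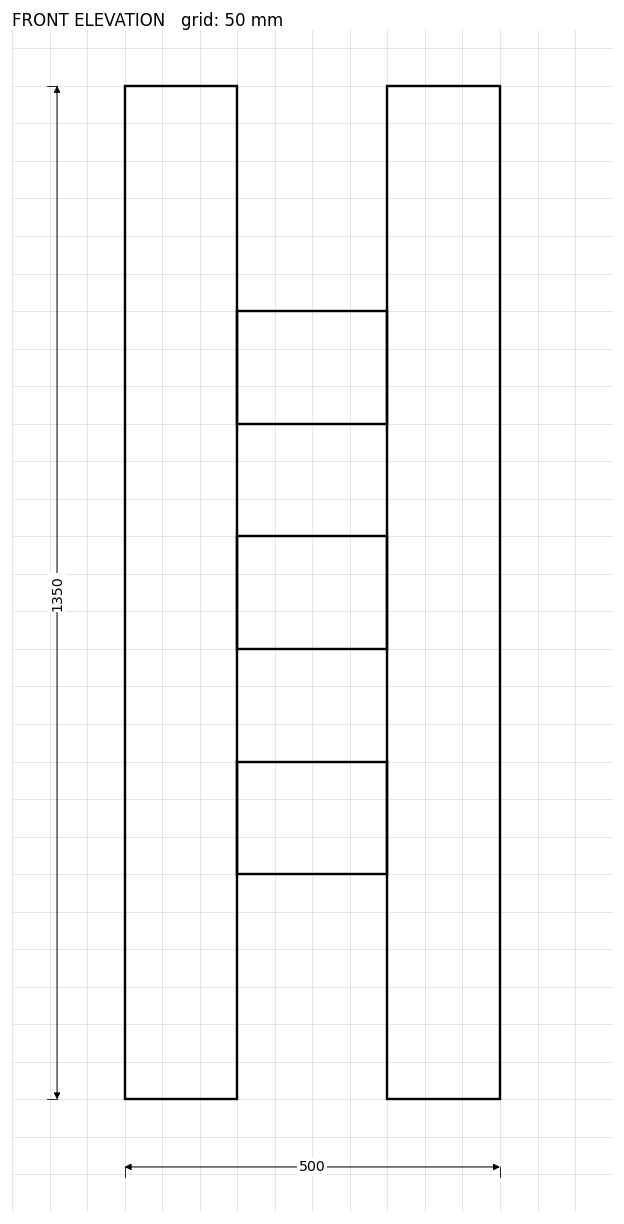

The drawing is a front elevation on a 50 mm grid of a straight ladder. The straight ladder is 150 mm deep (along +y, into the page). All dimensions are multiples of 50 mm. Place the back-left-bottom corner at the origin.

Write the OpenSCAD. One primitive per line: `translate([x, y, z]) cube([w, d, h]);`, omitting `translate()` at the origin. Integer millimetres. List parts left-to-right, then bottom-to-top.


cube([150, 150, 1350]);
translate([150, 0, 300]) cube([200, 150, 150]);
translate([150, 0, 600]) cube([200, 150, 150]);
translate([150, 0, 900]) cube([200, 150, 150]);
translate([350, 0, 0]) cube([150, 150, 1350]);


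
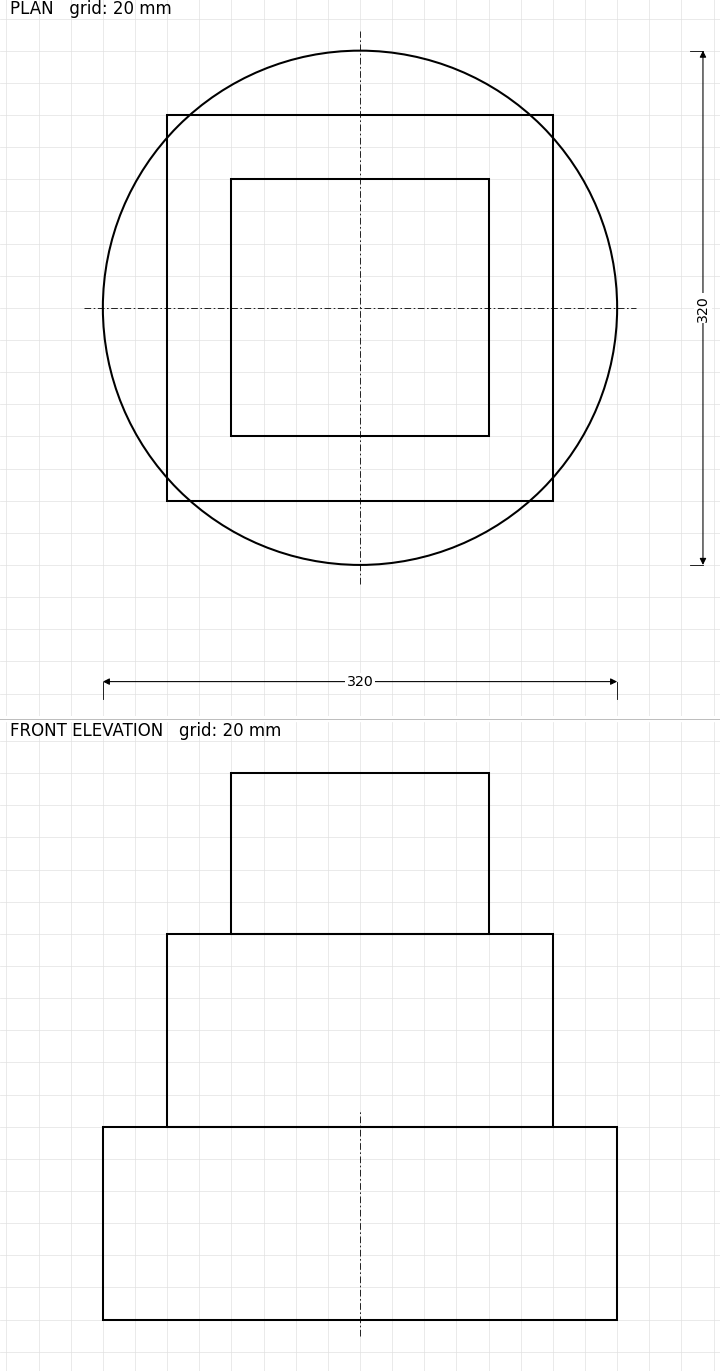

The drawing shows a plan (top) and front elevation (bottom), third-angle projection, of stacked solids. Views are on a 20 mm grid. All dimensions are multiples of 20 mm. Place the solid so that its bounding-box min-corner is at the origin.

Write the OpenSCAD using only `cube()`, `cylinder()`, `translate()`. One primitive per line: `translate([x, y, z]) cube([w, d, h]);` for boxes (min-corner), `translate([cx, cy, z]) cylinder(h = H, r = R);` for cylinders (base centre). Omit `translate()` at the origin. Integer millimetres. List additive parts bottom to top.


translate([160, 160, 0]) cylinder(h = 120, r = 160);
translate([40, 40, 120]) cube([240, 240, 120]);
translate([80, 80, 240]) cube([160, 160, 100]);
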